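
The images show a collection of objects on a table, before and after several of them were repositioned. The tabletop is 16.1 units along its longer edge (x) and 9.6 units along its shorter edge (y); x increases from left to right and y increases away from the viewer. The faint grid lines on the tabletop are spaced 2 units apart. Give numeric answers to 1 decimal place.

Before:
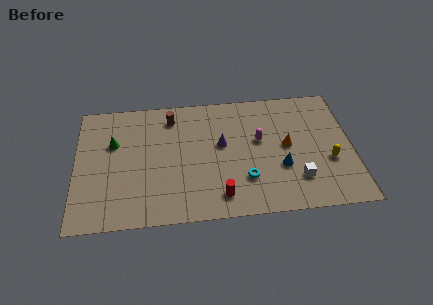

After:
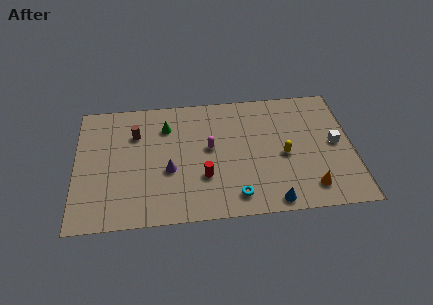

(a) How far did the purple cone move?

3.5

The purple cone moved from about (8.5, 5.5) to (5.4, 3.8), a distance of √(3.1² + 1.7²) ≈ 3.5.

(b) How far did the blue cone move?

2.6

The blue cone was near (11.9, 3.4) before and (11.3, 0.9) after, so it travelled √(0.6² + 2.5²) ≈ 2.6 units.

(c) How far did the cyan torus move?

1.3

The cyan torus was near (9.8, 2.7) before and (9.2, 1.5) after, so it travelled √(0.6² + 1.2²) ≈ 1.3 units.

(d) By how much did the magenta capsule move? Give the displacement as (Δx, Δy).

(-2.9, -0.3)

The magenta capsule was at about (10.7, 5.6) and moved to about (7.8, 5.3).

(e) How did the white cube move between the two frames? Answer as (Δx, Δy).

(2.3, 2.5)

The white cube started near (12.8, 2.4) and ended near (15.1, 4.9).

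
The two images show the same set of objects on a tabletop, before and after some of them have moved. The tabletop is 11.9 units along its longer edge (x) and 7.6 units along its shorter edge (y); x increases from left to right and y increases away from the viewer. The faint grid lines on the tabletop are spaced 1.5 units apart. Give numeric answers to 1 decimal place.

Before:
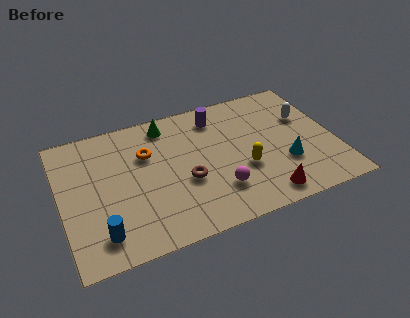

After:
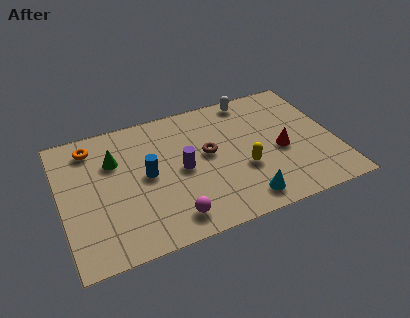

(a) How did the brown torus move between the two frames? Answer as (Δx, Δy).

(1.1, 1.2)

The brown torus was at about (5.3, 3.0) and moved to about (6.4, 4.2).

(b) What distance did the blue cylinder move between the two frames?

3.3

The blue cylinder moved from about (1.5, 1.4) to (3.7, 3.9), a distance of √(2.2² + 2.5²) ≈ 3.3.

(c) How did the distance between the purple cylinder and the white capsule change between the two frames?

+0.6

The distance was about 4.0 in the first image and 4.6 in the second, so they moved 0.6 units further apart.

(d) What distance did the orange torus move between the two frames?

2.6

From (3.8, 5.1) to (1.5, 6.3), the orange torus covered √(2.3² + 1.2²) ≈ 2.6 units.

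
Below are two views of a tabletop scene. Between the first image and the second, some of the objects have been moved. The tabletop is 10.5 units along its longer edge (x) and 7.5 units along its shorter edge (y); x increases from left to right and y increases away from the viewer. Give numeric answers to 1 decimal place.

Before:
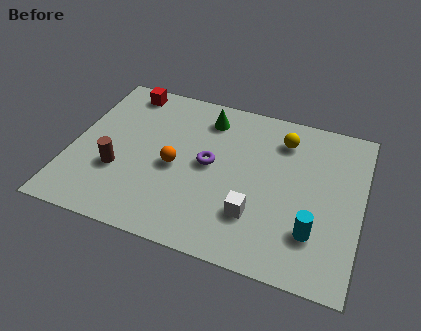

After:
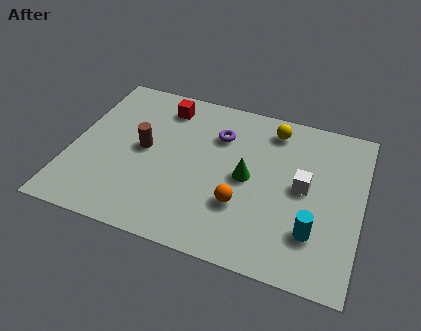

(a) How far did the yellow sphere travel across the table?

0.6

The yellow sphere was near (7.5, 5.9) before and (7.1, 6.3) after, so it travelled √(0.4² + 0.4²) ≈ 0.6 units.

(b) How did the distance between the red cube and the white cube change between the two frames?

-1.1

Before: roughly 6.9 units apart; after: 5.8. That's 1.1 units closer together.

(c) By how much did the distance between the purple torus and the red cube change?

-2.1

They were about 4.3 units apart before and 2.2 after — 2.1 units closer together.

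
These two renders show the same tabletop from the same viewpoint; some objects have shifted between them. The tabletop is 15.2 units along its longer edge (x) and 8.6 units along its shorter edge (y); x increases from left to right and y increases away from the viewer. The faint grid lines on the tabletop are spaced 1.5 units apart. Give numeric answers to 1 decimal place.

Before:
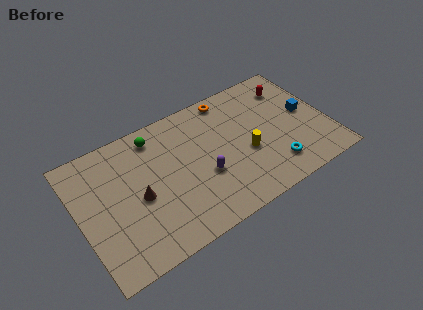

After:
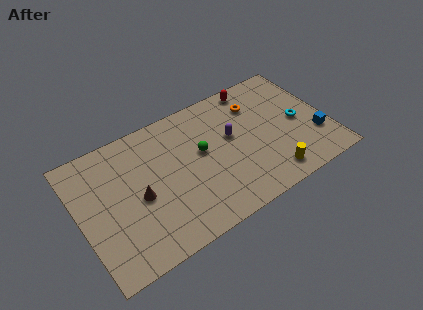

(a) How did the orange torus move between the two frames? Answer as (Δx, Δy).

(1.5, -1.2)

The orange torus started near (9.7, 7.7) and ended near (11.2, 6.5).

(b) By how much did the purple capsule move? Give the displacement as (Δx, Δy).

(2.0, 1.7)

The purple capsule started near (7.4, 3.3) and ended near (9.4, 5.0).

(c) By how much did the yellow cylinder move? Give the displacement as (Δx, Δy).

(1.1, -2.2)

The yellow cylinder was at about (10.1, 3.5) and moved to about (11.2, 1.3).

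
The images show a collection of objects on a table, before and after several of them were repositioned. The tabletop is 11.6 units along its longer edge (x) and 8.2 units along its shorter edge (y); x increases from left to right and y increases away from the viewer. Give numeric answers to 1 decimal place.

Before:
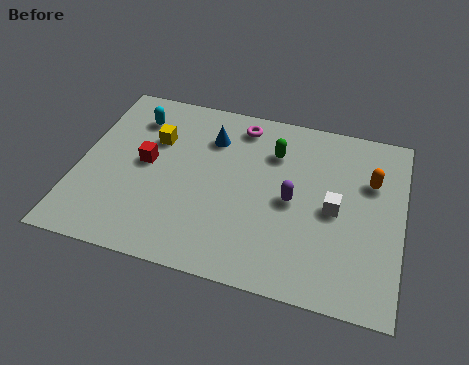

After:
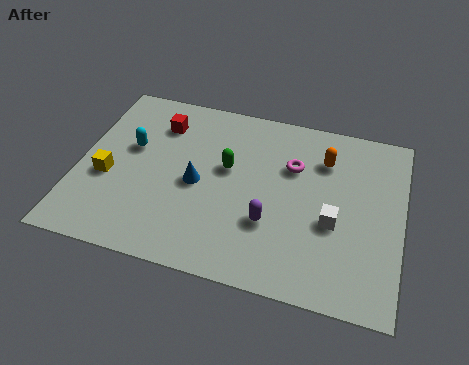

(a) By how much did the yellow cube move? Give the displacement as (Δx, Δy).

(-1.5, -2.2)

The yellow cube started near (2.6, 5.5) and ended near (1.1, 3.3).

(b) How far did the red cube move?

2.0

The red cube was near (2.4, 4.3) before and (2.7, 6.3) after, so it travelled √(0.3² + 2.0²) ≈ 2.0 units.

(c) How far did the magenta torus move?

2.5

The magenta torus moved from about (5.6, 7.0) to (7.6, 5.5), a distance of √(2.0² + 1.5²) ≈ 2.5.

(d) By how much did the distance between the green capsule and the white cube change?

+1.1

They were about 3.1 units apart before and 4.2 after — 1.1 units further apart.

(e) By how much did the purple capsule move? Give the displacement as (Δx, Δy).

(-0.7, -1.2)

The purple capsule started near (7.7, 3.9) and ended near (7.0, 2.7).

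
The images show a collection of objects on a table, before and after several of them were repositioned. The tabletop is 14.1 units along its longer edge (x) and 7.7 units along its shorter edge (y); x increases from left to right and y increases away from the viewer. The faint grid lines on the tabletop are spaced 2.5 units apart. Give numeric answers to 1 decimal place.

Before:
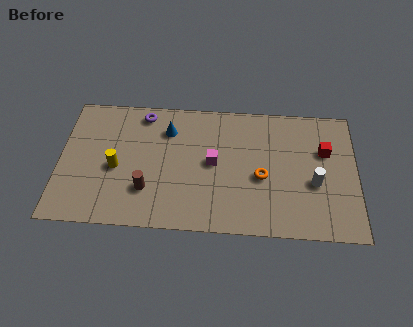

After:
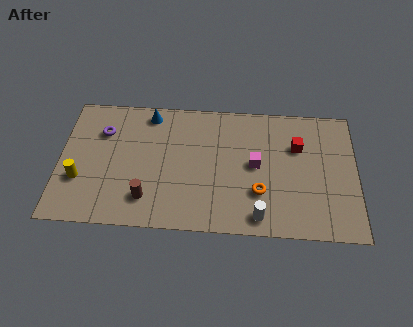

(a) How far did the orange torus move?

0.9

The orange torus was near (9.6, 3.3) before and (9.5, 2.4) after, so it travelled √(0.1² + 0.9²) ≈ 0.9 units.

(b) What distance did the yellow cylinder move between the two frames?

1.9

The yellow cylinder was near (2.7, 3.4) before and (1.0, 2.6) after, so it travelled √(1.7² + 0.8²) ≈ 1.9 units.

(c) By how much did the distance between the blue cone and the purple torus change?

+1.0

They were about 1.5 units apart before and 2.5 after — 1.0 units further apart.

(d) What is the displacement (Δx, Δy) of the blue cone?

(-0.9, 0.9)

From the two frames, the blue cone sits at roughly (5.1, 5.8) before and (4.2, 6.7) after.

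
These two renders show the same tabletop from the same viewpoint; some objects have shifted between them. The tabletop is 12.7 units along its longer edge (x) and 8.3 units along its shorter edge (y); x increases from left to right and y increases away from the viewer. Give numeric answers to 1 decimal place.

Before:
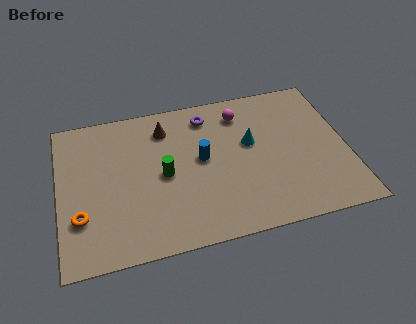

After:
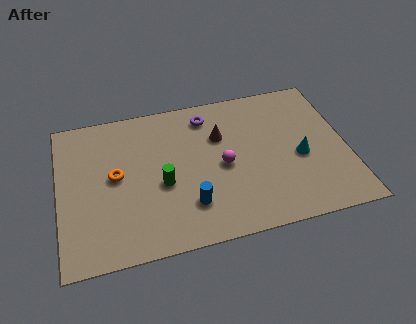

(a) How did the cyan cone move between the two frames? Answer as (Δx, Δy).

(2.1, -1.3)

The cyan cone started near (8.5, 4.9) and ended near (10.6, 3.6).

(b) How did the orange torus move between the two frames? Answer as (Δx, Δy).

(1.6, 1.9)

From the two frames, the orange torus sits at roughly (0.9, 2.5) before and (2.5, 4.4) after.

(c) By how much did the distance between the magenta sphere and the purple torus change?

+1.5

The distance was about 1.5 in the first image and 3.0 in the second, so they moved 1.5 units further apart.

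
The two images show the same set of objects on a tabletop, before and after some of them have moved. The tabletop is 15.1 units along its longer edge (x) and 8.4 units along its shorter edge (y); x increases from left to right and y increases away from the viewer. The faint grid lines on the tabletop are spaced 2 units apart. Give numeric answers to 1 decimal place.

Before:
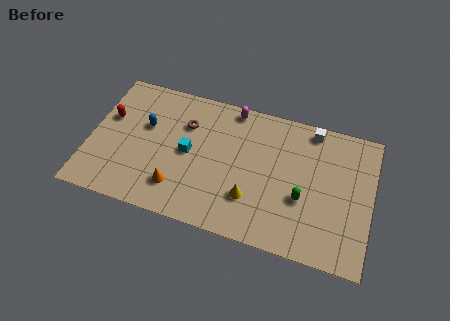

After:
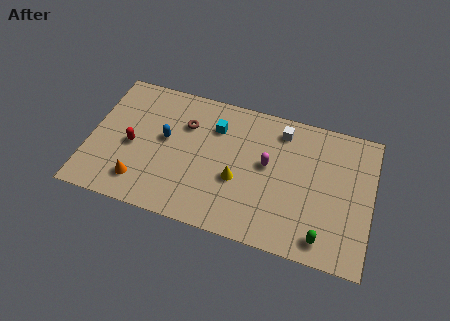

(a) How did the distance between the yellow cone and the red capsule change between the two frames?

-2.7

They were about 8.4 units apart before and 5.7 after — 2.7 units closer together.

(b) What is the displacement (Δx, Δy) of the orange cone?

(-2.0, -0.2)

From the two frames, the orange cone sits at roughly (4.9, 1.9) before and (2.9, 1.7) after.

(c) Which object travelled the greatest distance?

the magenta capsule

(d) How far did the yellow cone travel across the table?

1.2

From (8.8, 2.4) to (8.0, 3.3), the yellow cone covered √(0.8² + 0.9²) ≈ 1.2 units.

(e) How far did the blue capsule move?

1.2

The blue capsule was near (2.9, 5.2) before and (4.0, 4.7) after, so it travelled √(1.1² + 0.5²) ≈ 1.2 units.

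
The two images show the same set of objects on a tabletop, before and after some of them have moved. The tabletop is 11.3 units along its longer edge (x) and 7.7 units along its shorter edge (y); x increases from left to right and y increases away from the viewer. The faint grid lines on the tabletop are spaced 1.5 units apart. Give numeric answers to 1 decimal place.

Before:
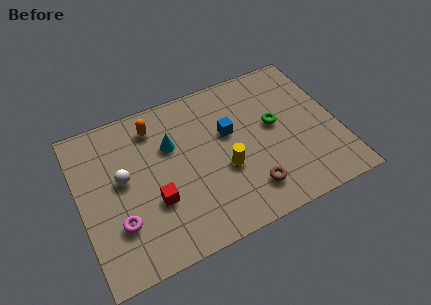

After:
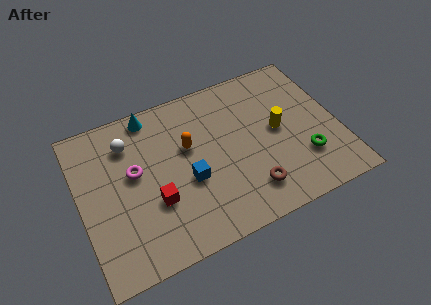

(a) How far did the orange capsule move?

2.1

The orange capsule moved from about (3.5, 6.3) to (4.8, 4.7), a distance of √(1.3² + 1.6²) ≈ 2.1.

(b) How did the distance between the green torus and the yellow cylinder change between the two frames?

-0.7

They were about 2.7 units apart before and 2.0 after — 0.7 units closer together.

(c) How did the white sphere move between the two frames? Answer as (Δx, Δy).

(0.4, 1.6)

The white sphere started near (1.9, 4.3) and ended near (2.3, 5.9).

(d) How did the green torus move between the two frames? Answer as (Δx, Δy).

(1.0, -2.1)

The green torus started near (8.6, 4.3) and ended near (9.6, 2.2).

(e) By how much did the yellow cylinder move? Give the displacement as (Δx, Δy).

(2.5, 1.0)

From the two frames, the yellow cylinder sits at roughly (6.2, 3.0) before and (8.7, 4.0) after.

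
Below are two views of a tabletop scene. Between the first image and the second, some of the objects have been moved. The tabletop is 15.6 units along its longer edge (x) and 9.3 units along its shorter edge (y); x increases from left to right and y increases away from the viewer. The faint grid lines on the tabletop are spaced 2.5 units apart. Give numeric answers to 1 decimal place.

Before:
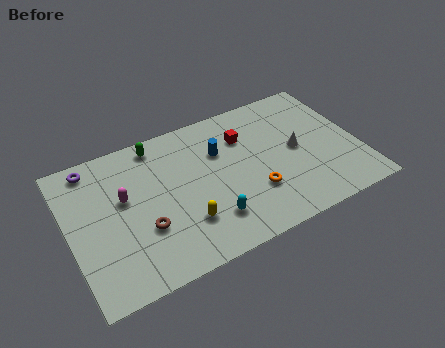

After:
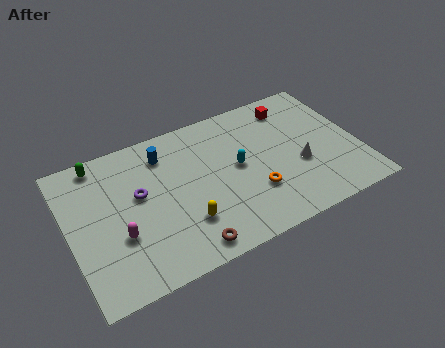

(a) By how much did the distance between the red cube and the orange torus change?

+1.8

The distance was about 3.8 in the first image and 5.6 in the second, so they moved 1.8 units further apart.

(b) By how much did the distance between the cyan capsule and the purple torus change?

-2.9

Before: roughly 8.2 units apart; after: 5.3. That's 2.9 units closer together.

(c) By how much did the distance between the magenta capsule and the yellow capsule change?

-0.6

The distance was about 4.1 in the first image and 3.5 in the second, so they moved 0.6 units closer together.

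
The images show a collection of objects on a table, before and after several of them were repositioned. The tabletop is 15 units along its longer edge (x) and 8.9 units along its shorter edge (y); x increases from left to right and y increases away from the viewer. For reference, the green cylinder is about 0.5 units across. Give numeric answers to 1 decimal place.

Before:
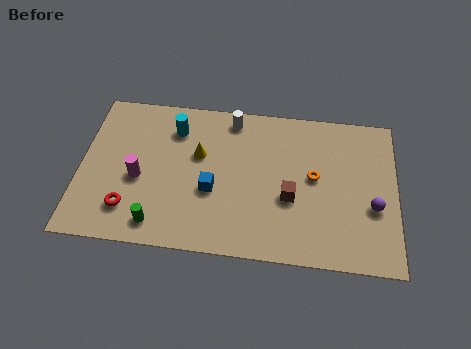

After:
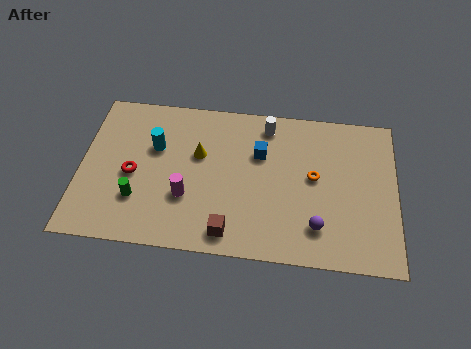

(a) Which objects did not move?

the yellow cone and the orange torus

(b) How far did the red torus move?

2.0

The red torus was near (2.4, 2.0) before and (2.5, 4.0) after, so it travelled √(0.1² + 2.0²) ≈ 2.0 units.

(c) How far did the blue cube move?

3.3

The blue cube moved from about (6.3, 3.5) to (8.5, 5.9), a distance of √(2.2² + 2.4²) ≈ 3.3.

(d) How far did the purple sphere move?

3.0

From (13.9, 3.4) to (11.3, 2.0), the purple sphere covered √(2.6² + 1.4²) ≈ 3.0 units.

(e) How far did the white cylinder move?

1.7

The white cylinder moved from about (7.1, 7.8) to (8.8, 7.6), a distance of √(1.7² + 0.2²) ≈ 1.7.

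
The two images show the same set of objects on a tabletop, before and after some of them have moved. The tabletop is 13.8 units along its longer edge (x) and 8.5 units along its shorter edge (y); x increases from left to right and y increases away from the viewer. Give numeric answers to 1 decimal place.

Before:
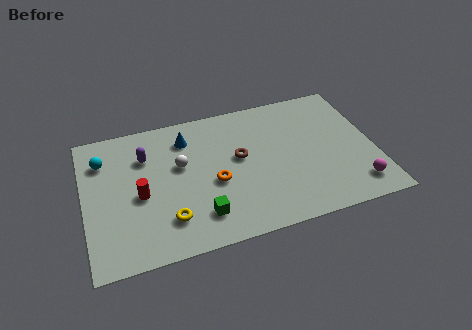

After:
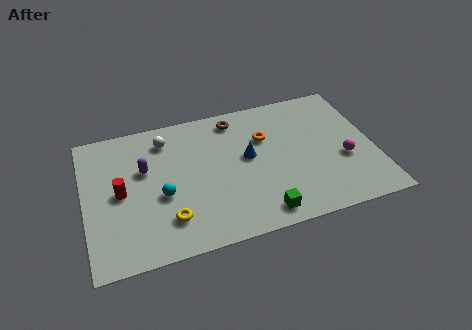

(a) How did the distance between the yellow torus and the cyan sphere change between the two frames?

-3.7

The distance was about 5.2 in the first image and 1.5 in the second, so they moved 3.7 units closer together.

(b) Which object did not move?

the yellow torus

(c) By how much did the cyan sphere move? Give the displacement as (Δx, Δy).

(2.6, -2.9)

The cyan sphere was at about (1.0, 6.4) and moved to about (3.6, 3.5).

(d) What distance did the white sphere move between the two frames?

1.9

The white sphere was near (4.6, 5.1) before and (4.0, 6.9) after, so it travelled √(0.6² + 1.8²) ≈ 1.9 units.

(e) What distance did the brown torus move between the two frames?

2.5

From (7.4, 4.8) to (7.4, 7.3), the brown torus covered √(0.0² + 2.5²) ≈ 2.5 units.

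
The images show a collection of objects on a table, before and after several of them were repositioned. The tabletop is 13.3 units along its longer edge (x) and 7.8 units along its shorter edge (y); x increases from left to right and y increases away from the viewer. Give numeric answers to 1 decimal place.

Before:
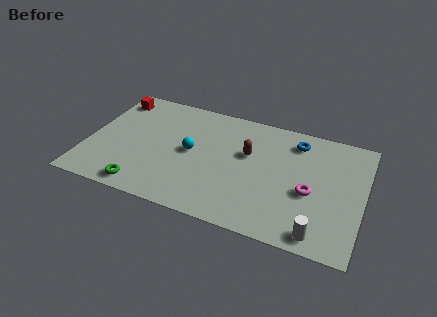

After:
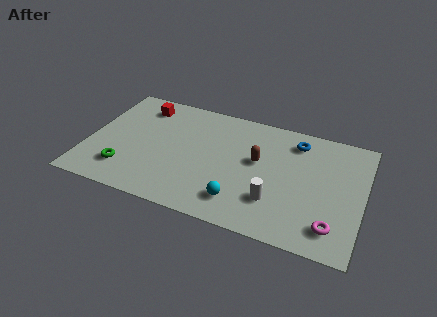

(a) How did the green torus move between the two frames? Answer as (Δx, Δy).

(-1.0, 0.9)

The green torus started near (3.0, 0.9) and ended near (2.0, 1.8).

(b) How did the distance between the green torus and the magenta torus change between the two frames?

+1.8

The distance was about 8.2 in the first image and 10.0 in the second, so they moved 1.8 units further apart.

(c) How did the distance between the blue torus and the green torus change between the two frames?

+0.3

They were about 8.8 units apart before and 9.1 after — 0.3 units further apart.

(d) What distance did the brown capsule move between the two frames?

0.6

The brown capsule was near (7.7, 4.8) before and (8.2, 4.5) after, so it travelled √(0.5² + 0.3²) ≈ 0.6 units.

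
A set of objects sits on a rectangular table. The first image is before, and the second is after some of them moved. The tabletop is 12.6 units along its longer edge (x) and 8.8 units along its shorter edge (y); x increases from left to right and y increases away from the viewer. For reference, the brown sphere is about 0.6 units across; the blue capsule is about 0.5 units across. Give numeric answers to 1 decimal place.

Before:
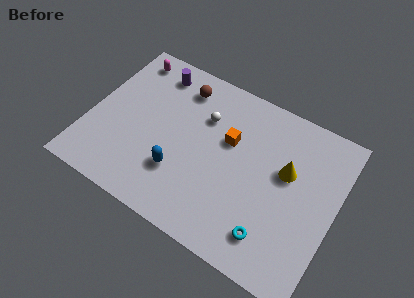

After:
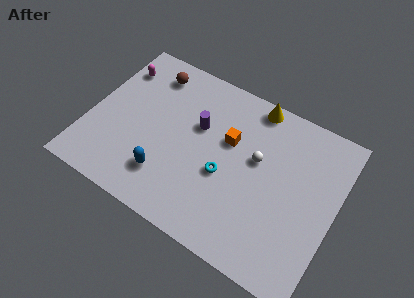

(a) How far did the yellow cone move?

3.4

The yellow cone was near (10.0, 5.3) before and (7.9, 8.0) after, so it travelled √(2.1² + 2.7²) ≈ 3.4 units.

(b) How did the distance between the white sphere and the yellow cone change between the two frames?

-1.6

Before: roughly 4.5 units apart; after: 2.9. That's 1.6 units closer together.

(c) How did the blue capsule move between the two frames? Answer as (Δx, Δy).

(-0.6, -0.5)

The blue capsule was at about (4.9, 2.6) and moved to about (4.3, 2.1).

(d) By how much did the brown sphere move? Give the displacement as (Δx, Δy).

(-1.6, 0.1)

The brown sphere was at about (4.2, 7.2) and moved to about (2.6, 7.3).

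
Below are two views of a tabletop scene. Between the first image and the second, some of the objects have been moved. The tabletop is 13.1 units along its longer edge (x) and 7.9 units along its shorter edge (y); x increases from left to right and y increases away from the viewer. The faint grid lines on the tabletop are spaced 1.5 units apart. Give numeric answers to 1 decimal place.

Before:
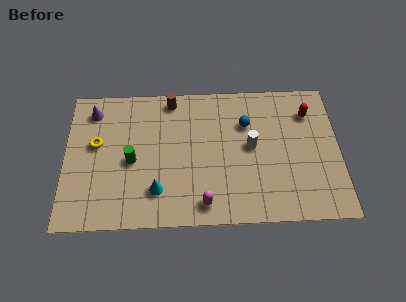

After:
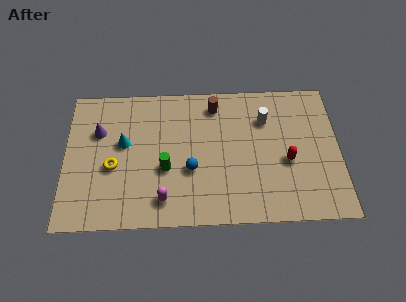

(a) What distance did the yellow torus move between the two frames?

1.5

The yellow torus was near (1.5, 4.6) before and (2.3, 3.3) after, so it travelled √(0.8² + 1.3²) ≈ 1.5 units.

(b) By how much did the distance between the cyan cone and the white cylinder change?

+1.8

Before: roughly 5.1 units apart; after: 6.9. That's 1.8 units further apart.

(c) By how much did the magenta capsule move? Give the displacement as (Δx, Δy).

(-1.9, 0.3)

The magenta capsule was at about (6.6, 1.1) and moved to about (4.7, 1.4).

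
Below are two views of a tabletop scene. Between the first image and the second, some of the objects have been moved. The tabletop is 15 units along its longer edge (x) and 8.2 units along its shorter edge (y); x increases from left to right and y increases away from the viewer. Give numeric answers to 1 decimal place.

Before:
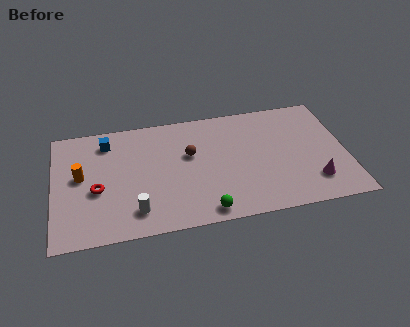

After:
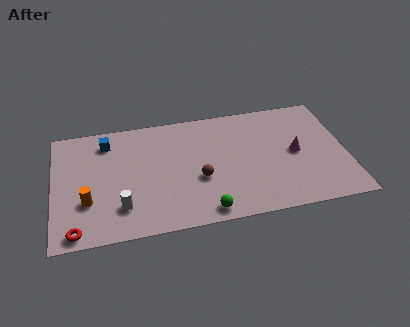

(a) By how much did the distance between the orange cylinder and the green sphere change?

-1.0

The distance was about 7.2 in the first image and 6.2 in the second, so they moved 1.0 units closer together.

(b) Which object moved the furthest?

the red torus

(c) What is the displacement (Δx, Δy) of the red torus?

(-1.1, -2.6)

The red torus was at about (2.2, 3.4) and moved to about (1.1, 0.8).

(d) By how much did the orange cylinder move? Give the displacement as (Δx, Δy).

(0.3, -1.8)

From the two frames, the orange cylinder sits at roughly (1.4, 4.5) before and (1.7, 2.7) after.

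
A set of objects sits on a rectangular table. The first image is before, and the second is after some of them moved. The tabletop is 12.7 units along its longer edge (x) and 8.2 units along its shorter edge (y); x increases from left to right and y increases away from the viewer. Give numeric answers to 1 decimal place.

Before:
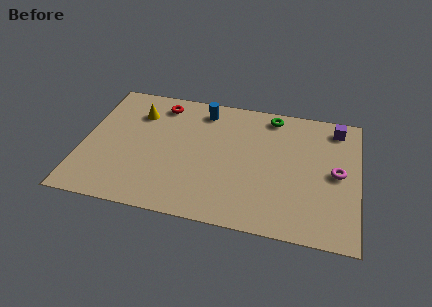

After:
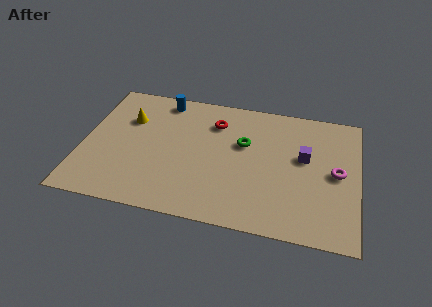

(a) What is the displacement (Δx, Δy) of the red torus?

(2.6, -0.7)

The red torus started near (3.4, 6.9) and ended near (6.0, 6.2).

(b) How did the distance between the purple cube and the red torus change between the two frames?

-3.8

The distance was about 8.2 in the first image and 4.4 in the second, so they moved 3.8 units closer together.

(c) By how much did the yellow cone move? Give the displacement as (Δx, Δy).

(-0.4, -0.5)

From the two frames, the yellow cone sits at roughly (2.4, 6.1) before and (2.0, 5.6) after.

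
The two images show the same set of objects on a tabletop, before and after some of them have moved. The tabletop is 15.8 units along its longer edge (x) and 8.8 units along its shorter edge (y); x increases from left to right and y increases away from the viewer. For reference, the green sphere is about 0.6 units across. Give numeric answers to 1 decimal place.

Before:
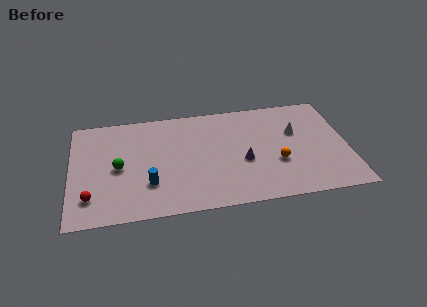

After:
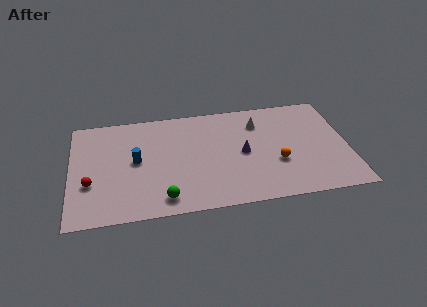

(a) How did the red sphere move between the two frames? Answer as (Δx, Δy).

(0.0, 1.1)

The red sphere started near (1.1, 2.0) and ended near (1.1, 3.1).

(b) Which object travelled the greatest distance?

the green sphere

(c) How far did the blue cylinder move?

2.1

The blue cylinder was near (4.4, 2.6) before and (3.7, 4.6) after, so it travelled √(0.7² + 2.0²) ≈ 2.1 units.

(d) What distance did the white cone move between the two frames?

2.4

The white cone moved from about (12.9, 5.6) to (10.8, 6.7), a distance of √(2.1² + 1.1²) ≈ 2.4.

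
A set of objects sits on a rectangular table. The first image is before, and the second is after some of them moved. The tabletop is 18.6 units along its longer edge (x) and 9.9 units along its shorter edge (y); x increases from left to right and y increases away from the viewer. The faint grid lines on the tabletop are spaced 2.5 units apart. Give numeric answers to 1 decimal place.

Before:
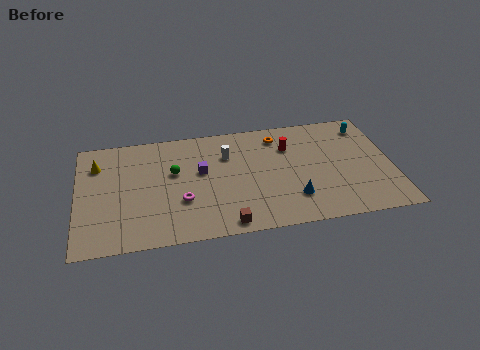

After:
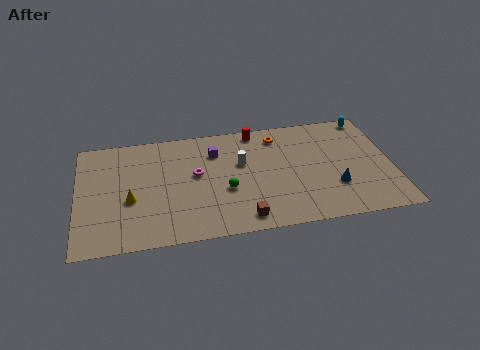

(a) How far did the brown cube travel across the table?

1.0

The brown cube was near (8.6, 1.0) before and (9.6, 1.3) after, so it travelled √(1.0² + 0.3²) ≈ 1.0 units.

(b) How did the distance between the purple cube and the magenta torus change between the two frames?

-0.5

Before: roughly 2.7 units apart; after: 2.2. That's 0.5 units closer together.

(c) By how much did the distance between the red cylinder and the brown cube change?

+0.4

Before: roughly 7.3 units apart; after: 7.7. That's 0.4 units further apart.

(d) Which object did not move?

the orange torus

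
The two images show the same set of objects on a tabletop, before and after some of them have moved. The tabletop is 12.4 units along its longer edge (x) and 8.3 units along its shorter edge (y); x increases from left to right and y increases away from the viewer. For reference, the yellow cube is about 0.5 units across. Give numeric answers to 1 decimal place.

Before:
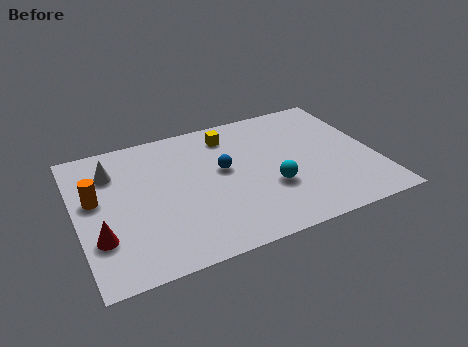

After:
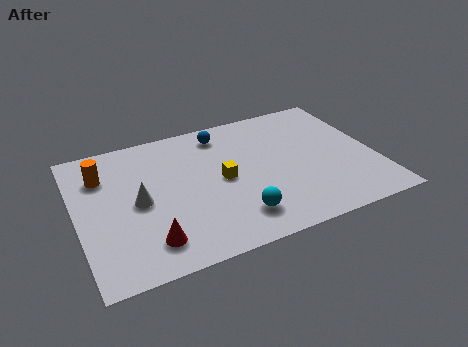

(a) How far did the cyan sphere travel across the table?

2.0

The cyan sphere moved from about (7.9, 2.9) to (6.3, 1.7), a distance of √(1.6² + 1.2²) ≈ 2.0.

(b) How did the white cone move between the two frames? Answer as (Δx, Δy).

(0.9, -2.2)

From the two frames, the white cone sits at roughly (1.6, 6.2) before and (2.5, 4.0) after.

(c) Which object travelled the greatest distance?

the yellow cube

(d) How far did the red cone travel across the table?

2.1

The red cone was near (0.8, 2.5) before and (2.7, 1.6) after, so it travelled √(1.9² + 0.9²) ≈ 2.1 units.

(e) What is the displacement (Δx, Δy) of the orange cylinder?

(0.4, 1.3)

The orange cylinder started near (0.8, 4.8) and ended near (1.2, 6.1).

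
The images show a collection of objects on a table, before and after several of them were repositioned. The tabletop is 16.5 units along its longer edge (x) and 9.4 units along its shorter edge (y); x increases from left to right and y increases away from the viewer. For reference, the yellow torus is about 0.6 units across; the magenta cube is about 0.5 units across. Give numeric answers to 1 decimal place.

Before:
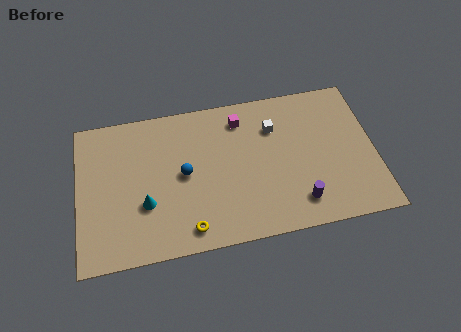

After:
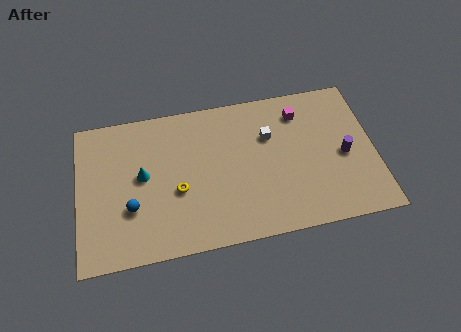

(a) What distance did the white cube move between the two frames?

0.6

From (11.0, 6.8) to (10.7, 6.3), the white cube covered √(0.3² + 0.5²) ≈ 0.6 units.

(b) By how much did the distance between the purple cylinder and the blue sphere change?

+5.1

They were about 6.9 units apart before and 12.0 after — 5.1 units further apart.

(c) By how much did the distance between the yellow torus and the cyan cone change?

-0.7

The distance was about 3.0 in the first image and 2.3 in the second, so they moved 0.7 units closer together.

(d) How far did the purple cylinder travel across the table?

3.7

The purple cylinder moved from about (12.1, 1.8) to (14.8, 4.3), a distance of √(2.7² + 2.5²) ≈ 3.7.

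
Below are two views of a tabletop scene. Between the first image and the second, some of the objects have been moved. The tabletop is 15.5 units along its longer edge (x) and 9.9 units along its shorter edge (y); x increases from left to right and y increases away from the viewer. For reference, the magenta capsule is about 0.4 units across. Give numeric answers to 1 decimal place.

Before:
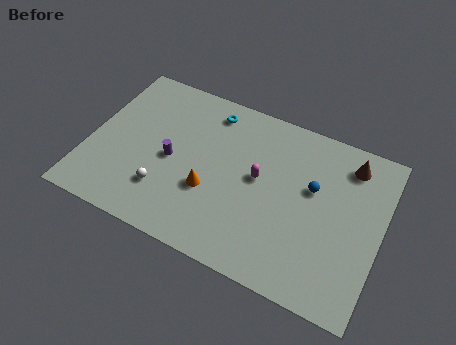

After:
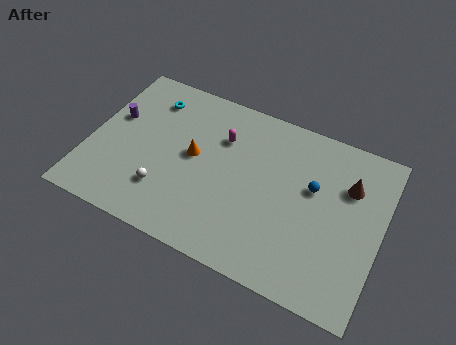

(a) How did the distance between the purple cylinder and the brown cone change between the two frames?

+2.7

Before: roughly 9.8 units apart; after: 12.5. That's 2.7 units further apart.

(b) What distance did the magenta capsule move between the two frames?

2.7

From (9.0, 5.4) to (6.8, 7.0), the magenta capsule covered √(2.2² + 1.6²) ≈ 2.7 units.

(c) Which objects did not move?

the white sphere and the blue sphere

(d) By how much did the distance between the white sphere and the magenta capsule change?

-0.4

The distance was about 5.5 in the first image and 5.1 in the second, so they moved 0.4 units closer together.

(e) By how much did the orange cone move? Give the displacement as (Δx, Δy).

(-1.1, 1.7)

From the two frames, the orange cone sits at roughly (6.6, 3.6) before and (5.5, 5.3) after.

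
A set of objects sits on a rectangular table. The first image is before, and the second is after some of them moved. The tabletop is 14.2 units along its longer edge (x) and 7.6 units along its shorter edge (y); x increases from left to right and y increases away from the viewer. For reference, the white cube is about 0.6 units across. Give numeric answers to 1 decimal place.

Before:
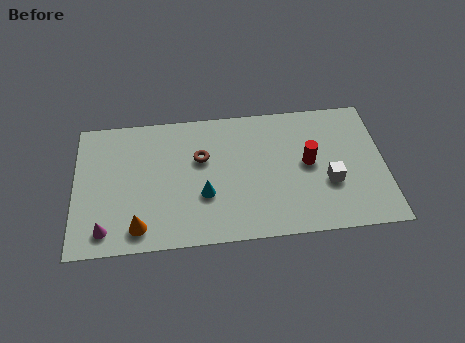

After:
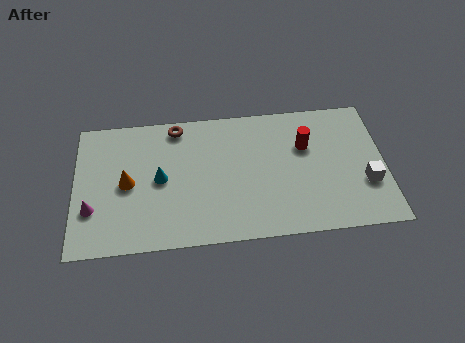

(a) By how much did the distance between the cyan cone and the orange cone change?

-1.9

They were about 3.4 units apart before and 1.5 after — 1.9 units closer together.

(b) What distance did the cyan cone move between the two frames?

2.3

The cyan cone was near (5.9, 2.7) before and (3.9, 3.8) after, so it travelled √(2.0² + 1.1²) ≈ 2.3 units.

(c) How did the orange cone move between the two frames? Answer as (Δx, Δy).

(-0.5, 2.5)

The orange cone started near (2.9, 1.2) and ended near (2.4, 3.7).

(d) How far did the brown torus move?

2.2

The brown torus moved from about (5.8, 4.8) to (4.7, 6.7), a distance of √(1.1² + 1.9²) ≈ 2.2.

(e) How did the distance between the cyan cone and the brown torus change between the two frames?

+0.9

They were about 2.1 units apart before and 3.0 after — 0.9 units further apart.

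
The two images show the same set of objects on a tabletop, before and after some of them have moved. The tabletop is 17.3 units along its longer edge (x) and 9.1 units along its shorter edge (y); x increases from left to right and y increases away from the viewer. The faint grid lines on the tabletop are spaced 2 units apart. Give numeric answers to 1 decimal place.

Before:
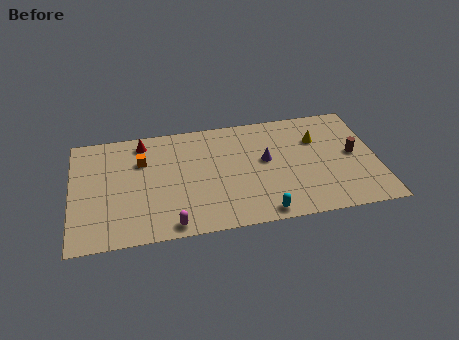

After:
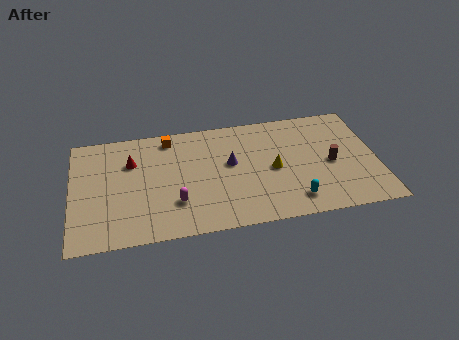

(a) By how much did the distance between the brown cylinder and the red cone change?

-0.8

They were about 12.3 units apart before and 11.5 after — 0.8 units closer together.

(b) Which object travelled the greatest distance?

the yellow cone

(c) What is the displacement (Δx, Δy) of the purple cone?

(-2.0, 0.1)

From the two frames, the purple cone sits at roughly (11.0, 5.1) before and (9.0, 5.2) after.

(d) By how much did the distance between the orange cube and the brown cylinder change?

-2.3

They were about 12.1 units apart before and 9.8 after — 2.3 units closer together.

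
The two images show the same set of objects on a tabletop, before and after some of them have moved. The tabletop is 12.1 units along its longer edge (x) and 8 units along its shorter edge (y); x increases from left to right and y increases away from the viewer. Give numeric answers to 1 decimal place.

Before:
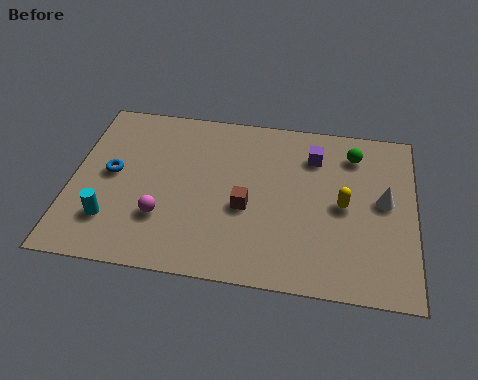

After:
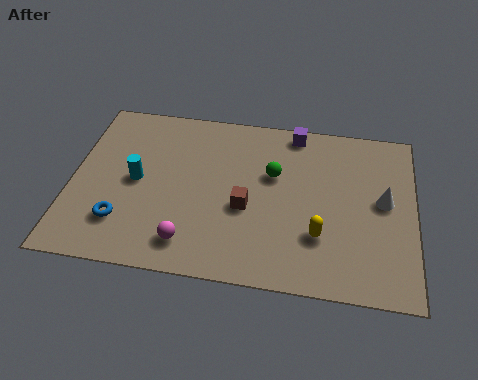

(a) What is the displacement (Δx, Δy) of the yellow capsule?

(-0.8, -1.5)

From the two frames, the yellow capsule sits at roughly (9.6, 3.9) before and (8.8, 2.4) after.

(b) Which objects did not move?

the white cone and the brown cube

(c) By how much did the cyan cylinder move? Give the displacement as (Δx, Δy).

(0.8, 2.0)

The cyan cylinder was at about (1.5, 2.0) and moved to about (2.3, 4.0).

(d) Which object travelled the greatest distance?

the green sphere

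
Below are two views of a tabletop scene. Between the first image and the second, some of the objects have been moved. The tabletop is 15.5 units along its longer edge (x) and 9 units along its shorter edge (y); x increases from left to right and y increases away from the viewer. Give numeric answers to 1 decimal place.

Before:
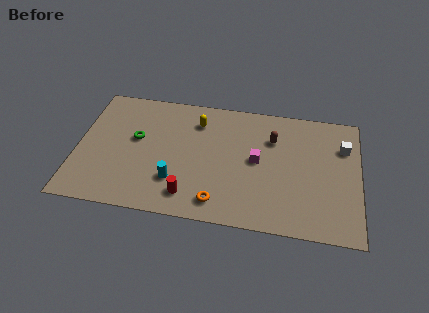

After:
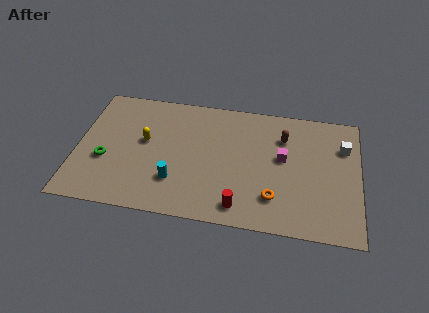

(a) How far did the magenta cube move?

1.5

From (9.9, 4.7) to (11.3, 5.1), the magenta cube covered √(1.4² + 0.4²) ≈ 1.5 units.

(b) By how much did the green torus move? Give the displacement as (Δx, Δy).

(-1.6, -1.8)

From the two frames, the green torus sits at roughly (3.2, 5.2) before and (1.6, 3.4) after.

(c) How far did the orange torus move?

3.1

From (7.9, 1.4) to (10.9, 2.2), the orange torus covered √(3.0² + 0.8²) ≈ 3.1 units.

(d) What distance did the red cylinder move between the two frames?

2.8

From (6.3, 1.6) to (9.1, 1.3), the red cylinder covered √(2.8² + 0.3²) ≈ 2.8 units.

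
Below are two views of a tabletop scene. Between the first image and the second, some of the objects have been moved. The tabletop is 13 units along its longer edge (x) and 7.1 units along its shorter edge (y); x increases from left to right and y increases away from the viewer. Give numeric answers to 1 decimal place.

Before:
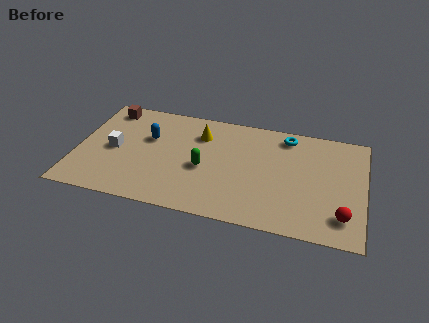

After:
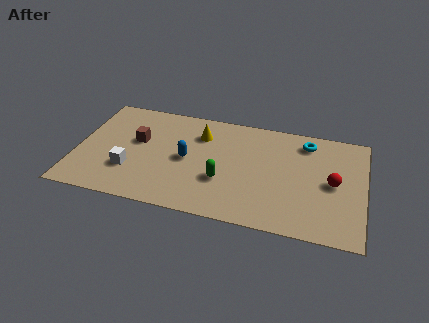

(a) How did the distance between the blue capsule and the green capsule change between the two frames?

-1.0

They were about 3.0 units apart before and 2.0 after — 1.0 units closer together.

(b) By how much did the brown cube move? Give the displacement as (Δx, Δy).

(1.5, -1.9)

The brown cube was at about (1.2, 6.1) and moved to about (2.7, 4.2).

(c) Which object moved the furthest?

the brown cube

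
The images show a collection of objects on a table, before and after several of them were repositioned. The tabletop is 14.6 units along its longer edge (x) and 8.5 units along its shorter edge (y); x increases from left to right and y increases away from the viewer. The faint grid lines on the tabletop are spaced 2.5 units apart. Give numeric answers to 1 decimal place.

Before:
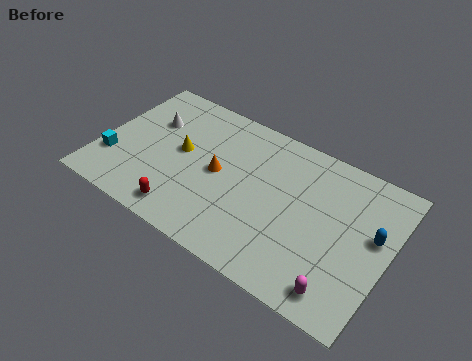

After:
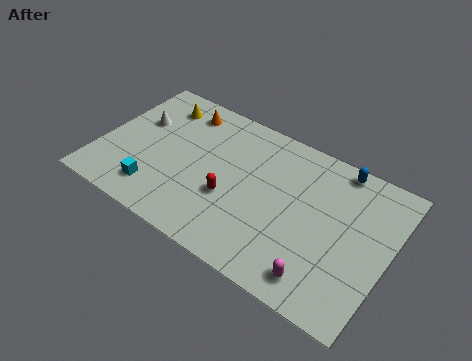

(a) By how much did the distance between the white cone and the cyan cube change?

+0.5

The distance was about 3.5 in the first image and 4.0 in the second, so they moved 0.5 units further apart.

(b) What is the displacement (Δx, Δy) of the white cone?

(-0.6, -0.3)

The white cone was at about (2.2, 5.7) and moved to about (1.6, 5.4).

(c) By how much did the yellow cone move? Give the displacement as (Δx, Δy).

(-1.6, 2.3)

From the two frames, the yellow cone sits at roughly (4.0, 4.6) before and (2.4, 6.9) after.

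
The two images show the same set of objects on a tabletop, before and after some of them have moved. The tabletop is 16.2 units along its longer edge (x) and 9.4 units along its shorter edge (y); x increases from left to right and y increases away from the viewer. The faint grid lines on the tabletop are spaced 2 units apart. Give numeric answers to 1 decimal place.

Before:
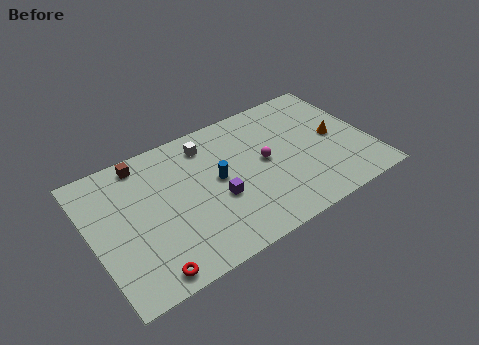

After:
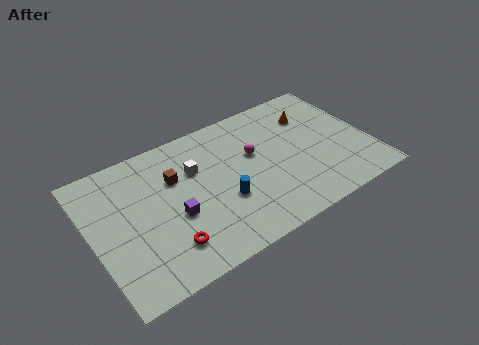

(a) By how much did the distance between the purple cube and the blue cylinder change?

+1.5

They were about 1.3 units apart before and 2.8 after — 1.5 units further apart.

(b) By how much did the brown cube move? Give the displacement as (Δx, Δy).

(1.6, -2.0)

From the two frames, the brown cube sits at roughly (3.4, 8.3) before and (5.0, 6.3) after.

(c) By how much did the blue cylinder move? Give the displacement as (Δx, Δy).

(0.1, -1.6)

The blue cylinder was at about (7.3, 5.0) and moved to about (7.4, 3.4).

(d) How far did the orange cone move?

2.4

From (14.3, 4.7) to (13.3, 6.9), the orange cone covered √(1.0² + 2.2²) ≈ 2.4 units.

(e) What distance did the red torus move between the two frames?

1.7

The red torus was near (2.6, 1.0) before and (3.9, 2.1) after, so it travelled √(1.3² + 1.1²) ≈ 1.7 units.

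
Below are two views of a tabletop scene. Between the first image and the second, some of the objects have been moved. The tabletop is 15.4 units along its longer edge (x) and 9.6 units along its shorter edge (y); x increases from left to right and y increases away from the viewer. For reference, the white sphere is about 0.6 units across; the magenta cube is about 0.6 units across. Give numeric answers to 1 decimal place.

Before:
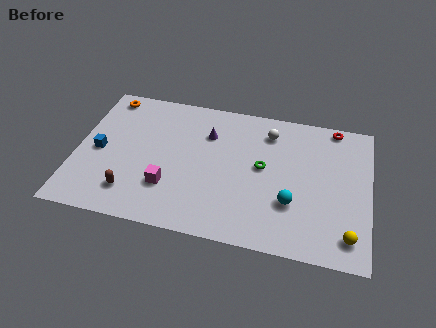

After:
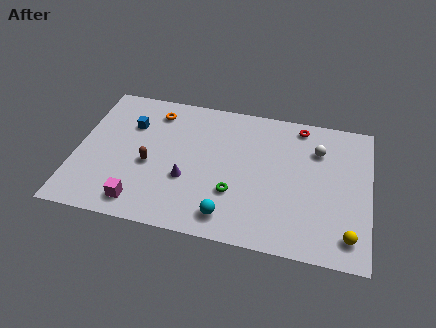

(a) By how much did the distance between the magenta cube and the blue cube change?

+1.2

They were about 4.2 units apart before and 5.4 after — 1.2 units further apart.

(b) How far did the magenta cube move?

2.0

The magenta cube moved from about (5.0, 2.8) to (3.6, 1.4), a distance of √(1.4² + 1.4²) ≈ 2.0.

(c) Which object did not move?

the yellow sphere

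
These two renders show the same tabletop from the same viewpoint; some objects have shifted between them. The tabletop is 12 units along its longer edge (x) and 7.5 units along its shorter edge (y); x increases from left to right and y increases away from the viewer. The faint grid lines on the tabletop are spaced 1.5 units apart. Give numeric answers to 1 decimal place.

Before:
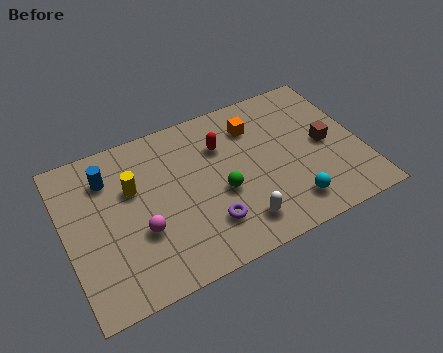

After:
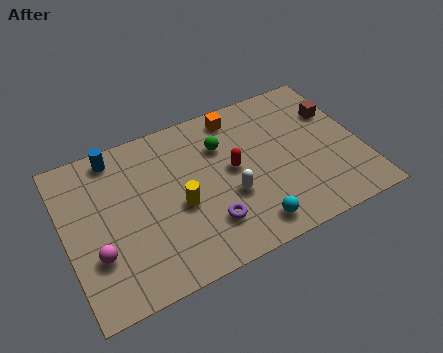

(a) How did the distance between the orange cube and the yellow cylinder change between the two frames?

-0.9

Before: roughly 5.2 units apart; after: 4.3. That's 0.9 units closer together.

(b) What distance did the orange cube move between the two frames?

1.0

The orange cube was near (7.9, 5.7) before and (7.3, 6.5) after, so it travelled √(0.6² + 0.8²) ≈ 1.0 units.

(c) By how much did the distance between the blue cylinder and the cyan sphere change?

-0.8

The distance was about 8.1 in the first image and 7.3 in the second, so they moved 0.8 units closer together.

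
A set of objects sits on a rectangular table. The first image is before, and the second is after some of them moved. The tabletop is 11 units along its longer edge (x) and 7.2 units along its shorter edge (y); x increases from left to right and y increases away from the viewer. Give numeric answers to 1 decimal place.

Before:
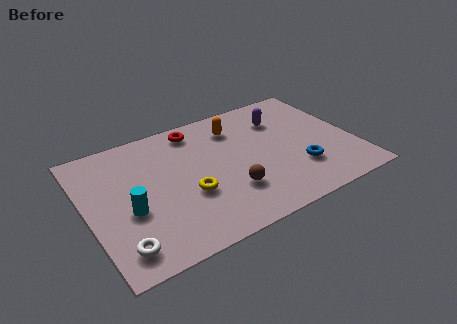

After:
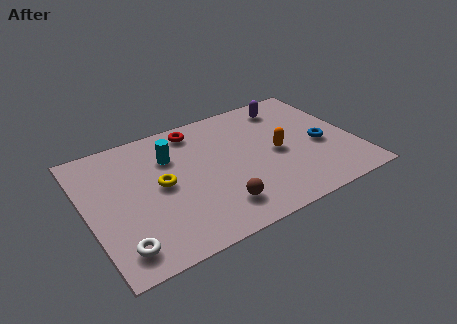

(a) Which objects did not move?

the red torus and the white torus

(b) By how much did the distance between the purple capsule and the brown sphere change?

+1.6

They were about 4.2 units apart before and 5.8 after — 1.6 units further apart.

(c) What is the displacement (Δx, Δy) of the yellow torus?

(-1.0, 1.0)

The yellow torus started near (4.0, 2.7) and ended near (3.0, 3.7).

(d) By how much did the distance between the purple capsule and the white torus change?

+0.7

The distance was about 8.4 in the first image and 9.1 in the second, so they moved 0.7 units further apart.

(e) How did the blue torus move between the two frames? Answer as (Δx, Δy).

(1.1, 1.0)

From the two frames, the blue torus sits at roughly (8.5, 2.1) before and (9.6, 3.1) after.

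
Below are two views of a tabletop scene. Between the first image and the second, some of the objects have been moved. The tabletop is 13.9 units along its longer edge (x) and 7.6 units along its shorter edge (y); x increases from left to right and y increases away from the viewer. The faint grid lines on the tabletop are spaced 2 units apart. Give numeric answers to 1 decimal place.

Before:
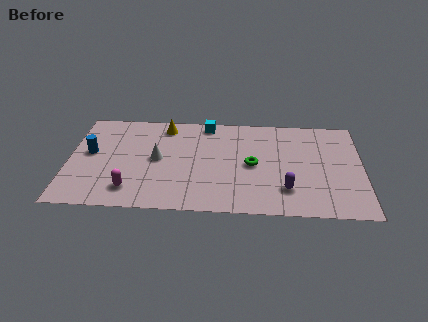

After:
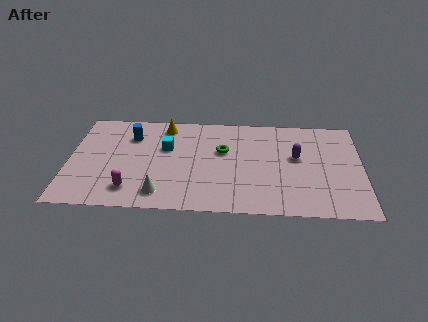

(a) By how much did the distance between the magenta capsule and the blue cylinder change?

+0.7

The distance was about 3.4 in the first image and 4.1 in the second, so they moved 0.7 units further apart.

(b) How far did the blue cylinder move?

2.4

The blue cylinder moved from about (1.0, 4.2) to (2.9, 5.6), a distance of √(1.9² + 1.4²) ≈ 2.4.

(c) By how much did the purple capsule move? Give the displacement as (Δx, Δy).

(0.5, 2.5)

The purple capsule was at about (10.3, 1.9) and moved to about (10.8, 4.4).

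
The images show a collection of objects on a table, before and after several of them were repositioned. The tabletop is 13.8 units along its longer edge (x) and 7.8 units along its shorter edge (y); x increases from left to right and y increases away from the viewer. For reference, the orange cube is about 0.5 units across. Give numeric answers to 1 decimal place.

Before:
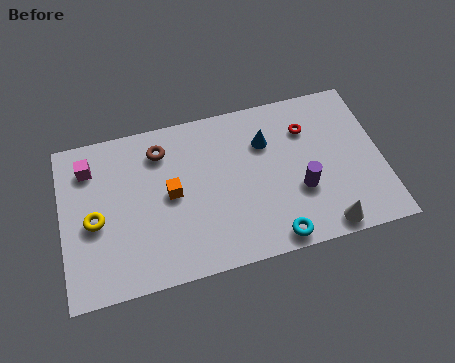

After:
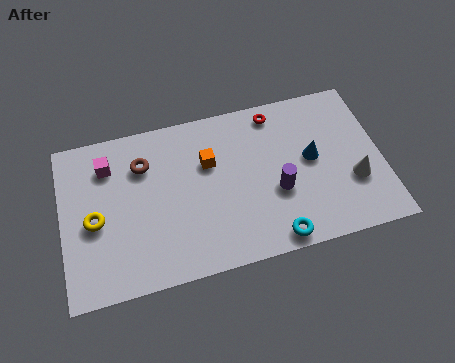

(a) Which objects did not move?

the yellow torus and the cyan torus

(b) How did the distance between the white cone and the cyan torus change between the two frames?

+1.9

They were about 2.2 units apart before and 4.1 after — 1.9 units further apart.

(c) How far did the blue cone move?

2.3

The blue cone moved from about (8.9, 5.5) to (10.8, 4.2), a distance of √(1.9² + 1.3²) ≈ 2.3.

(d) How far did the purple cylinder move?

1.0

The purple cylinder moved from about (10.2, 2.8) to (9.2, 3.0), a distance of √(1.0² + 0.2²) ≈ 1.0.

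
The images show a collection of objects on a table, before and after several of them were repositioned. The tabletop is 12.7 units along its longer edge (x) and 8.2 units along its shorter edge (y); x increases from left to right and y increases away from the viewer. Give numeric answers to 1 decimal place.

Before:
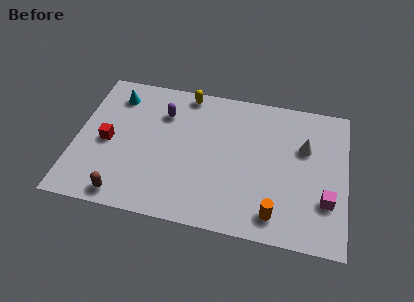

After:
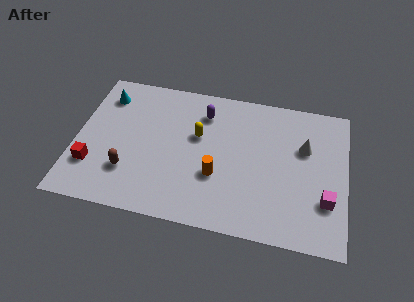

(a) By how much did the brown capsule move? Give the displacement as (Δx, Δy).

(0.1, 1.4)

The brown capsule started near (2.5, 0.9) and ended near (2.6, 2.3).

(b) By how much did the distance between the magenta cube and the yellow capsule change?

-1.8

The distance was about 8.4 in the first image and 6.6 in the second, so they moved 1.8 units closer together.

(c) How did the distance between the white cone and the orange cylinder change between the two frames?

+0.5

The distance was about 4.2 in the first image and 4.7 in the second, so they moved 0.5 units further apart.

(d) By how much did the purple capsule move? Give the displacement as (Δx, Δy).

(1.9, 0.4)

The purple capsule was at about (4.0, 6.0) and moved to about (5.9, 6.4).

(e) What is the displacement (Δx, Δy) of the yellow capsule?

(0.7, -2.4)

From the two frames, the yellow capsule sits at roughly (5.0, 7.4) before and (5.7, 5.0) after.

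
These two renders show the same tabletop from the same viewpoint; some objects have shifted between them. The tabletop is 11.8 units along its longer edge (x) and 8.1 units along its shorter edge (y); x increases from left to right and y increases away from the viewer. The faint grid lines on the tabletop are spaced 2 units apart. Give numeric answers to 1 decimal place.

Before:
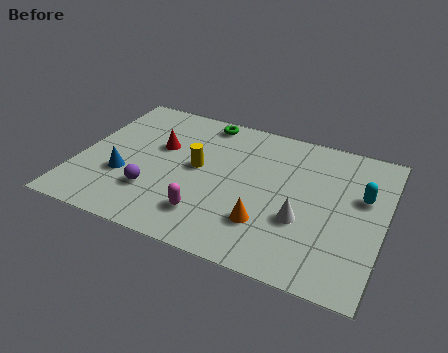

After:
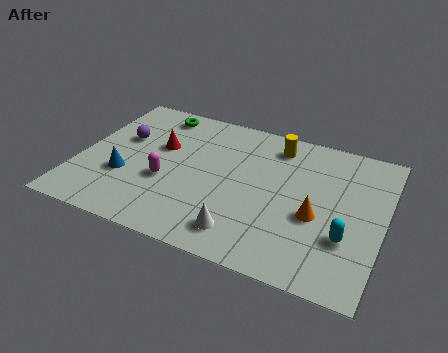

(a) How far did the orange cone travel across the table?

2.1

The orange cone was near (7.5, 2.2) before and (9.3, 3.3) after, so it travelled √(1.8² + 1.1²) ≈ 2.1 units.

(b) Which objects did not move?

the red cone and the blue cone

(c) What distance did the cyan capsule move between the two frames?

2.4

The cyan capsule moved from about (10.9, 5.0) to (10.5, 2.6), a distance of √(0.4² + 2.4²) ≈ 2.4.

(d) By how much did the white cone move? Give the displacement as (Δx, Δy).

(-2.1, -1.5)

The white cone was at about (8.8, 2.9) and moved to about (6.7, 1.4).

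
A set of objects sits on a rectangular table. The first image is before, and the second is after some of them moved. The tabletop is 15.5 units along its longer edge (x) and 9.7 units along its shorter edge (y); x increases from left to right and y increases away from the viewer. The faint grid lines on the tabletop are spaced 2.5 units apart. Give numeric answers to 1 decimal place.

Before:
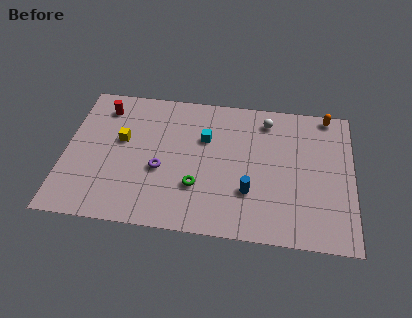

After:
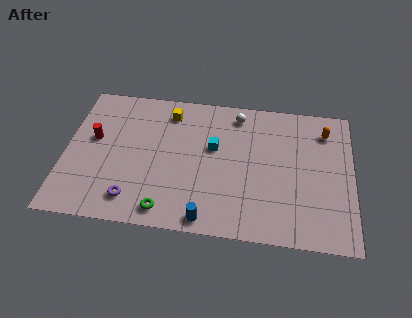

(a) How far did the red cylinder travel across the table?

2.3

From (1.9, 7.9) to (1.5, 5.6), the red cylinder covered √(0.4² + 2.3²) ≈ 2.3 units.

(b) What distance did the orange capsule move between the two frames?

1.2

From (14.1, 8.9) to (14.0, 7.7), the orange capsule covered √(0.1² + 1.2²) ≈ 1.2 units.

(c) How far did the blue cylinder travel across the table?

3.0

From (10.0, 3.0) to (7.8, 0.9), the blue cylinder covered √(2.2² + 2.1²) ≈ 3.0 units.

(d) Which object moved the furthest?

the yellow cube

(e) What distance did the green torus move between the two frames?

2.4

The green torus moved from about (7.2, 3.0) to (5.6, 1.2), a distance of √(1.6² + 1.8²) ≈ 2.4.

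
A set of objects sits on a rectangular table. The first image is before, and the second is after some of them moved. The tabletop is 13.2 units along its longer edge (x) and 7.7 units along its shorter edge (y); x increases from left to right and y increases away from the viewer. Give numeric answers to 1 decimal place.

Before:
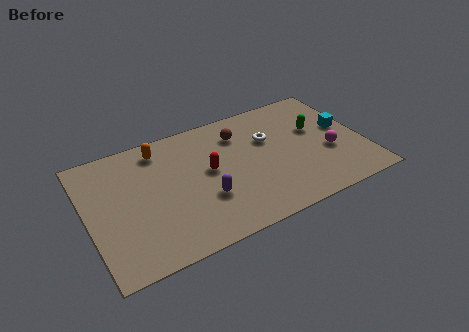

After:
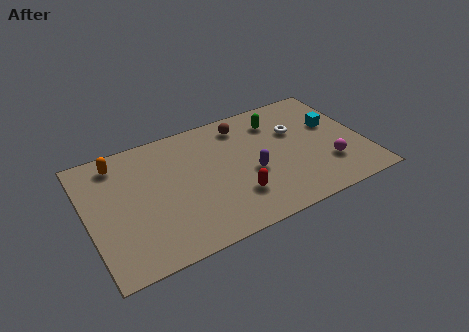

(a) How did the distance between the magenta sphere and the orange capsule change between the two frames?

+2.0

Before: roughly 8.5 units apart; after: 10.5. That's 2.0 units further apart.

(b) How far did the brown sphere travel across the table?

0.5

The brown sphere was near (7.5, 5.9) before and (7.7, 6.4) after, so it travelled √(0.2² + 0.5²) ≈ 0.5 units.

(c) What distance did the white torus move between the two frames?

1.3

The white torus moved from about (8.8, 5.0) to (10.1, 5.0), a distance of √(1.3² + 0.0²) ≈ 1.3.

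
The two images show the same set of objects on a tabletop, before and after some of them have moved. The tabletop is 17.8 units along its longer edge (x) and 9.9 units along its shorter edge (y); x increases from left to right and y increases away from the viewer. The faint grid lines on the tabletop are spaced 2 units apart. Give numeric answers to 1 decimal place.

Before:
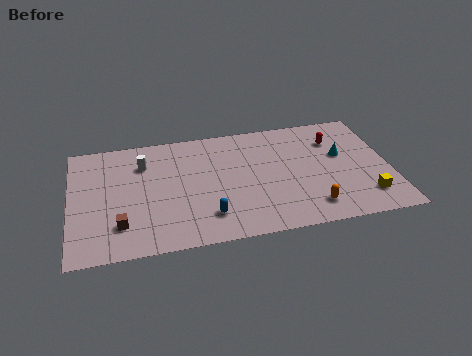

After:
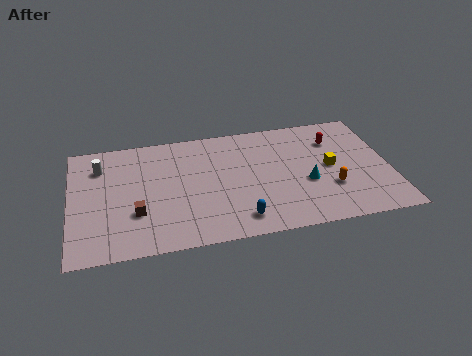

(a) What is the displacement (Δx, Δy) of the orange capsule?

(1.2, 1.4)

From the two frames, the orange capsule sits at roughly (13.2, 1.8) before and (14.4, 3.2) after.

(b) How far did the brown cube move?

1.2

The brown cube moved from about (2.7, 2.4) to (3.6, 3.2), a distance of √(0.9² + 0.8²) ≈ 1.2.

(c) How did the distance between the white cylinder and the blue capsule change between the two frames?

+3.4

The distance was about 6.1 in the first image and 9.5 in the second, so they moved 3.4 units further apart.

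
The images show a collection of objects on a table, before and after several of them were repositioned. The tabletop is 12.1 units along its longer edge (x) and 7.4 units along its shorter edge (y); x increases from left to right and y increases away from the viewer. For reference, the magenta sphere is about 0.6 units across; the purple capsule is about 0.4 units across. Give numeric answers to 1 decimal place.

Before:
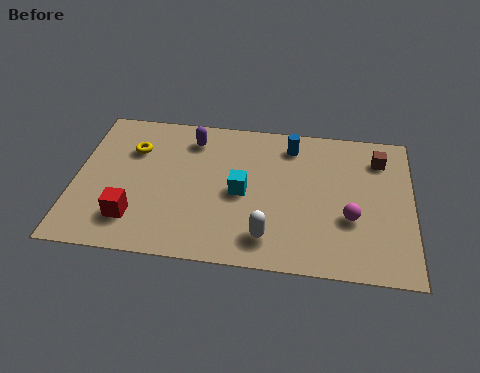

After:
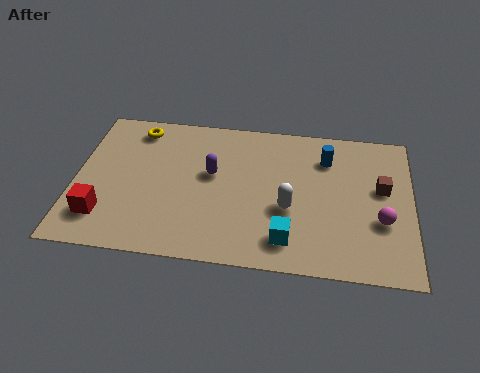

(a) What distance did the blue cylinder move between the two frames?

1.4

The blue cylinder was near (7.7, 6.1) before and (9.0, 5.6) after, so it travelled √(1.3² + 0.5²) ≈ 1.4 units.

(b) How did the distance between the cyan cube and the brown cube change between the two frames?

-1.0

Before: roughly 5.4 units apart; after: 4.4. That's 1.0 units closer together.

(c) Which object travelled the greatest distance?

the cyan cube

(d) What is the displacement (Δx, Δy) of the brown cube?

(0.1, -1.5)

From the two frames, the brown cube sits at roughly (10.9, 5.8) before and (11.0, 4.3) after.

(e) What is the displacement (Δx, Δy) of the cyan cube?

(1.7, -2.1)

The cyan cube was at about (6.0, 3.5) and moved to about (7.7, 1.4).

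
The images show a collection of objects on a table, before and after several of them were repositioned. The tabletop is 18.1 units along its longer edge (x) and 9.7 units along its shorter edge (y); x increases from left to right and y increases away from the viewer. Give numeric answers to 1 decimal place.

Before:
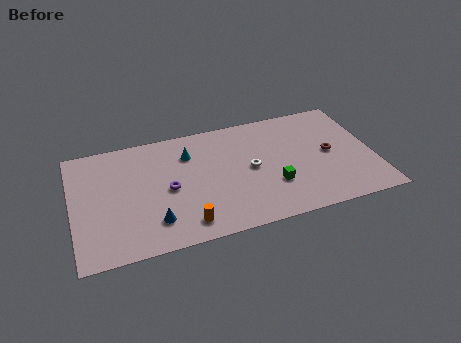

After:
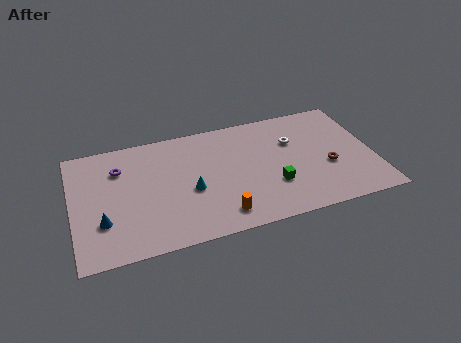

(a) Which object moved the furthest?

the purple torus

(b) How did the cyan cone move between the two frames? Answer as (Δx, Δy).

(-0.1, -3.1)

The cyan cone started near (7.1, 7.2) and ended near (7.0, 4.1).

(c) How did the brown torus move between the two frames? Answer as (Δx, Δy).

(-0.2, -1.1)

The brown torus was at about (15.5, 4.9) and moved to about (15.3, 3.8).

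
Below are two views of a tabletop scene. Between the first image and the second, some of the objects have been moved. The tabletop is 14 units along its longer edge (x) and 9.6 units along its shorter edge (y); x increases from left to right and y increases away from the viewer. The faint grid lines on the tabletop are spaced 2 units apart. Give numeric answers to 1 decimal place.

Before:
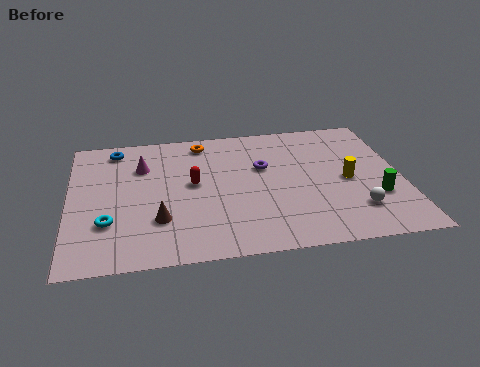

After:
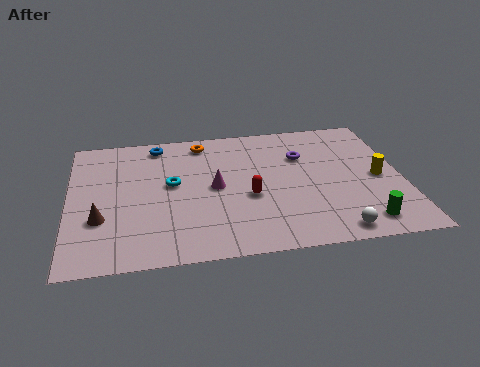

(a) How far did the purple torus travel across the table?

1.8

The purple torus moved from about (8.2, 6.0) to (9.9, 6.6), a distance of √(1.7² + 0.6²) ≈ 1.8.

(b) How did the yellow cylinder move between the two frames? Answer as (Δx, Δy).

(1.3, 0.0)

The yellow cylinder started near (11.7, 4.5) and ended near (13.0, 4.5).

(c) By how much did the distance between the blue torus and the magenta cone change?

+2.4

Before: roughly 1.9 units apart; after: 4.3. That's 2.4 units further apart.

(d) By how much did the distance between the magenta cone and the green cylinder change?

-3.5

The distance was about 10.4 in the first image and 6.9 in the second, so they moved 3.5 units closer together.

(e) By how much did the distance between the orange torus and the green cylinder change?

+0.6

The distance was about 8.8 in the first image and 9.4 in the second, so they moved 0.6 units further apart.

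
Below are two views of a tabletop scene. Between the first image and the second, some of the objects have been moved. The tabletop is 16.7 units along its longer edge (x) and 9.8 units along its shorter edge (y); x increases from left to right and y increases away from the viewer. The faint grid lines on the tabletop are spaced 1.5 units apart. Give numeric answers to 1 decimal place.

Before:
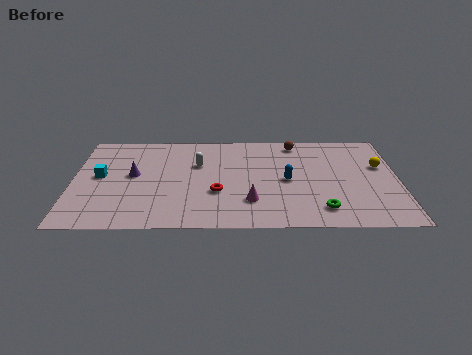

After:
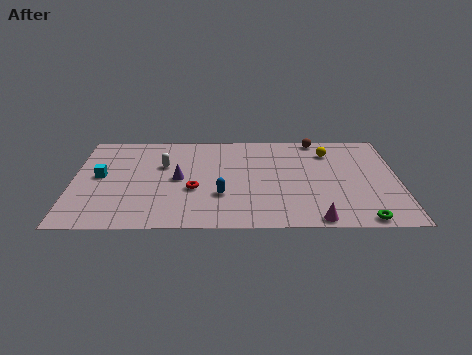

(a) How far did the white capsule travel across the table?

1.8

From (6.4, 6.4) to (4.6, 6.3), the white capsule covered √(1.8² + 0.1²) ≈ 1.8 units.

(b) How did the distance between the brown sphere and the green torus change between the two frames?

+1.6

Before: roughly 6.9 units apart; after: 8.5. That's 1.6 units further apart.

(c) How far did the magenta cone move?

3.8

The magenta cone was near (9.1, 2.6) before and (12.4, 0.8) after, so it travelled √(3.3² + 1.8²) ≈ 3.8 units.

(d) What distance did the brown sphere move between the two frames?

1.2

From (11.5, 8.6) to (12.6, 9.0), the brown sphere covered √(1.1² + 0.4²) ≈ 1.2 units.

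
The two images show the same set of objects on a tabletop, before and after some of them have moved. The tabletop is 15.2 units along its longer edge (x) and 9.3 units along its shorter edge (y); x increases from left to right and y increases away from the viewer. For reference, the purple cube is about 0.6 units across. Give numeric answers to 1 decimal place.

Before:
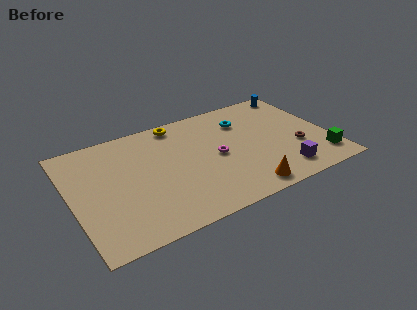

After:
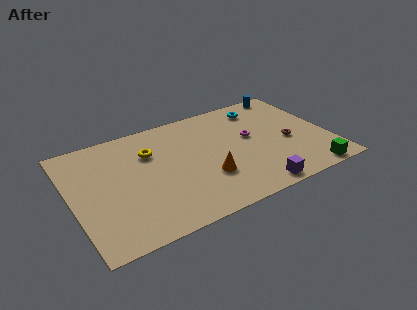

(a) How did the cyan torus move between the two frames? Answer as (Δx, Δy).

(1.2, 0.8)

The cyan torus started near (10.5, 6.9) and ended near (11.7, 7.7).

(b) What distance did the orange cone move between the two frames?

2.7

From (9.6, 1.1) to (7.7, 3.0), the orange cone covered √(1.9² + 1.9²) ≈ 2.7 units.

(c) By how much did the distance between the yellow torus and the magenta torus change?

+1.8

Before: roughly 4.2 units apart; after: 6.0. That's 1.8 units further apart.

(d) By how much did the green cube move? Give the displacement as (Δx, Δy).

(-0.9, -1.0)

The green cube started near (14.4, 1.8) and ended near (13.5, 0.8).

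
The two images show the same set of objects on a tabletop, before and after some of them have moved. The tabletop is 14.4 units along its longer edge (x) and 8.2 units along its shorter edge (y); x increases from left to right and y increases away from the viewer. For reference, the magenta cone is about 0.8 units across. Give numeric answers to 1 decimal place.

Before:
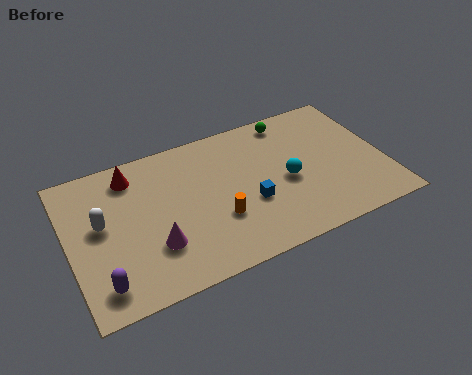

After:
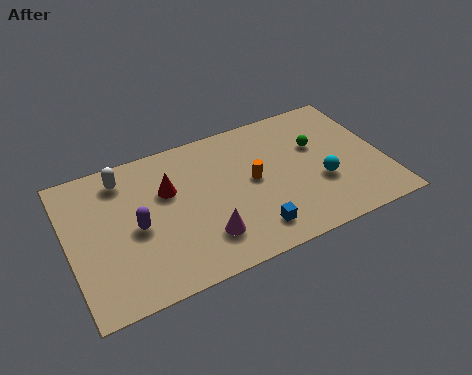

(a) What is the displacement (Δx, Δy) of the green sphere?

(1.0, -2.0)

The green sphere was at about (10.5, 7.2) and moved to about (11.5, 5.2).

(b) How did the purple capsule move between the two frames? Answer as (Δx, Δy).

(1.8, 2.4)

The purple capsule started near (1.2, 1.4) and ended near (3.0, 3.8).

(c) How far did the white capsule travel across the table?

2.5

From (1.5, 4.6) to (2.7, 6.8), the white capsule covered √(1.2² + 2.2²) ≈ 2.5 units.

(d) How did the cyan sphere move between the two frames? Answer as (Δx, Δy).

(1.5, -0.7)

The cyan sphere was at about (9.9, 3.7) and moved to about (11.4, 3.0).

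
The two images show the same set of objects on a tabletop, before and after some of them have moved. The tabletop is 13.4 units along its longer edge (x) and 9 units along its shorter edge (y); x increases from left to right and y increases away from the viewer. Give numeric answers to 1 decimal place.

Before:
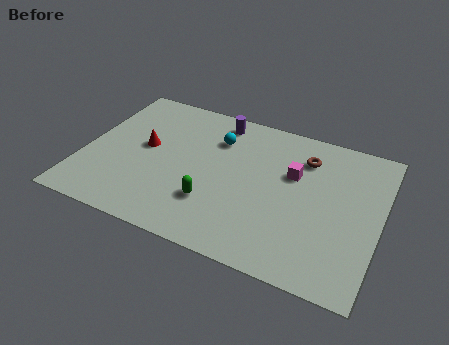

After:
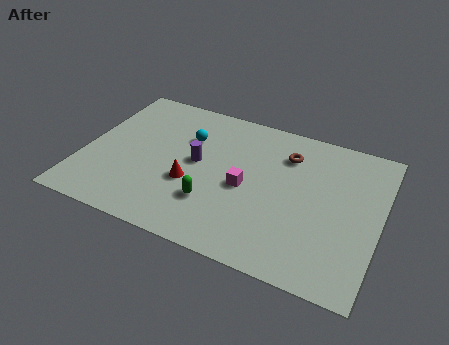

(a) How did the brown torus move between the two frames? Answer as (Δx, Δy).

(-0.8, -0.1)

From the two frames, the brown torus sits at roughly (9.8, 6.9) before and (9.0, 6.8) after.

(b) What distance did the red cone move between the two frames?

2.7

The red cone moved from about (2.7, 4.9) to (5.0, 3.4), a distance of √(2.3² + 1.5²) ≈ 2.7.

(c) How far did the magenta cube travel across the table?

2.6

The magenta cube was near (9.4, 5.7) before and (7.4, 4.1) after, so it travelled √(2.0² + 1.6²) ≈ 2.6 units.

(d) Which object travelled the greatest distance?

the purple cylinder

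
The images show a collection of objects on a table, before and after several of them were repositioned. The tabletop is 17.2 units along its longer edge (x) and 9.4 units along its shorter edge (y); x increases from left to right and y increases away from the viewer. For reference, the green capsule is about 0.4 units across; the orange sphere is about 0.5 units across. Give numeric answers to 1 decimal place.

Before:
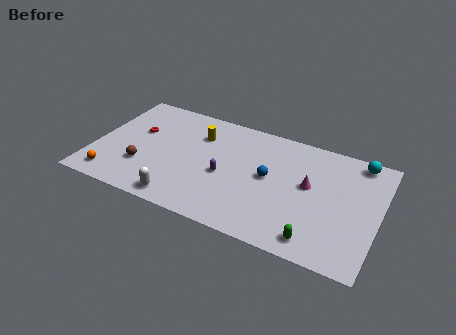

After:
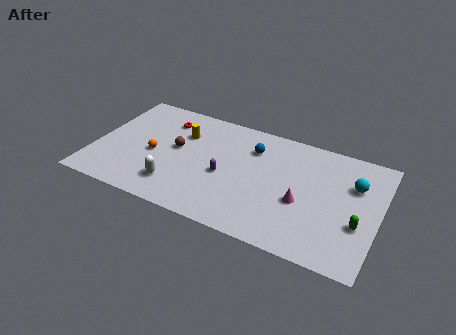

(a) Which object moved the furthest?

the orange sphere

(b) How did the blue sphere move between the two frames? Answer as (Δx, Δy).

(-1.2, 2.0)

From the two frames, the blue sphere sits at roughly (10.6, 5.0) before and (9.4, 7.0) after.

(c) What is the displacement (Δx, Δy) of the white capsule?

(-0.5, 1.0)

From the two frames, the white capsule sits at roughly (5.7, 1.1) before and (5.2, 2.1) after.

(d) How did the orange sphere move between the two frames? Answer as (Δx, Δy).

(2.2, 2.8)

The orange sphere was at about (1.4, 1.4) and moved to about (3.6, 4.2).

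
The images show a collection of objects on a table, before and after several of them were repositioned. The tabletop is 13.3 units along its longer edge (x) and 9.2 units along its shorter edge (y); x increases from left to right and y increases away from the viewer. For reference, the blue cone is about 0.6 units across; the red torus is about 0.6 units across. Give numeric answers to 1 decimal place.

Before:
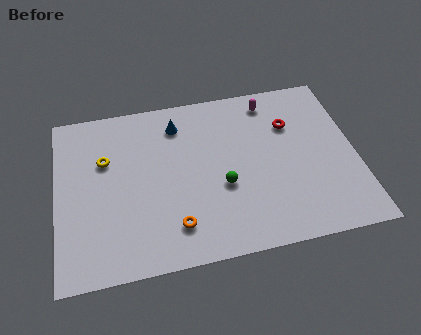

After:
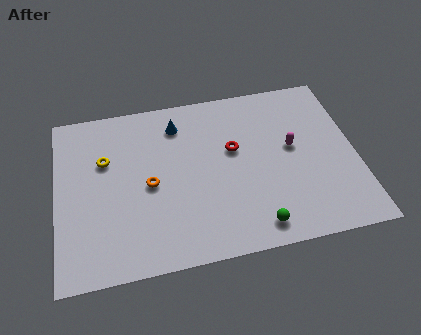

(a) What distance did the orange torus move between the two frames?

2.6

From (5.1, 1.9) to (4.1, 4.3), the orange torus covered √(1.0² + 2.4²) ≈ 2.6 units.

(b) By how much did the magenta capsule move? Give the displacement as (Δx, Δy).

(0.8, -2.8)

The magenta capsule was at about (9.7, 7.9) and moved to about (10.5, 5.1).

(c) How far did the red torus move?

2.8

The red torus moved from about (10.5, 6.4) to (7.9, 5.5), a distance of √(2.6² + 0.9²) ≈ 2.8.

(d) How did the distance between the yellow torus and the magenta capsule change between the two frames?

+0.6

They were about 7.7 units apart before and 8.3 after — 0.6 units further apart.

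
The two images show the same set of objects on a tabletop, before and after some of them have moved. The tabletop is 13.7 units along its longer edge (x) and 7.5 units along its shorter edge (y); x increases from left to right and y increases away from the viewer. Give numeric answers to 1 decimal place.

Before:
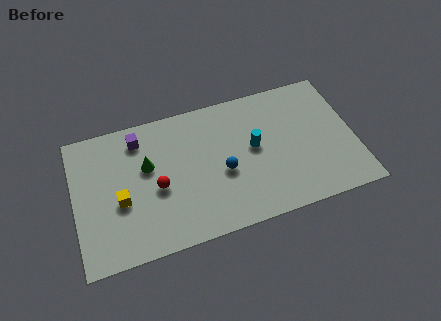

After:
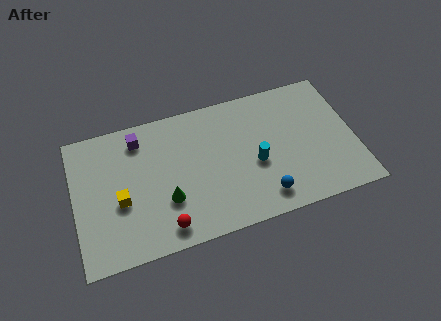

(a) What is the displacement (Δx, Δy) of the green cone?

(0.8, -2.1)

From the two frames, the green cone sits at roughly (3.6, 4.6) before and (4.4, 2.5) after.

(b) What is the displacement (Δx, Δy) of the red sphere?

(0.2, -2.2)

The red sphere started near (4.0, 3.3) and ended near (4.2, 1.1).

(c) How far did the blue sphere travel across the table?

2.6

The blue sphere was near (7.2, 3.2) before and (9.0, 1.3) after, so it travelled √(1.8² + 1.9²) ≈ 2.6 units.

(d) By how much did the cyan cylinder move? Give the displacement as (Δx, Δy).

(0.0, -0.9)

From the two frames, the cyan cylinder sits at roughly (8.8, 4.1) before and (8.8, 3.2) after.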